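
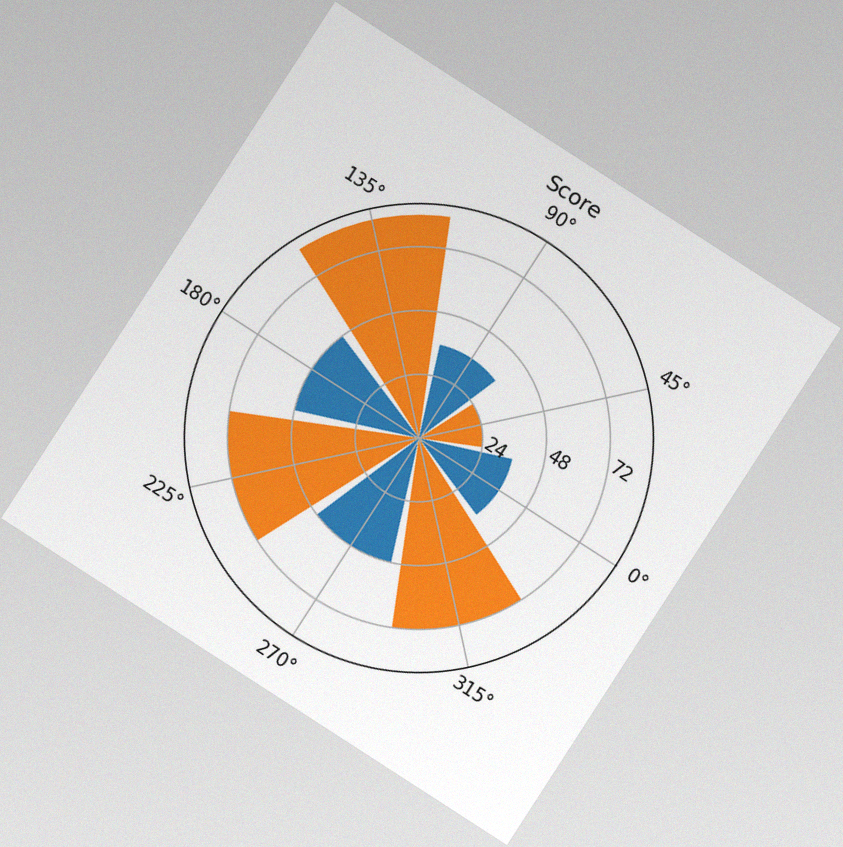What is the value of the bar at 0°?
The chart is tilted about 33° clockwise, with some photo noise. The bar at 0° reaches 36 on the radial axis.

36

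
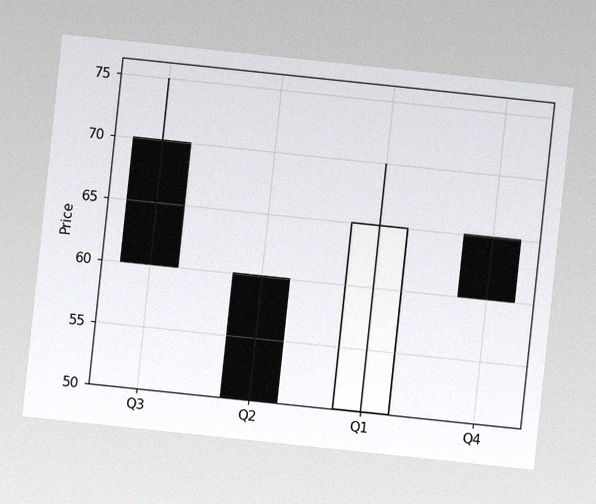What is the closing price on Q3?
60

The chart is tilted about 6° clockwise, with some photo noise. The Q3 candle closes at 60.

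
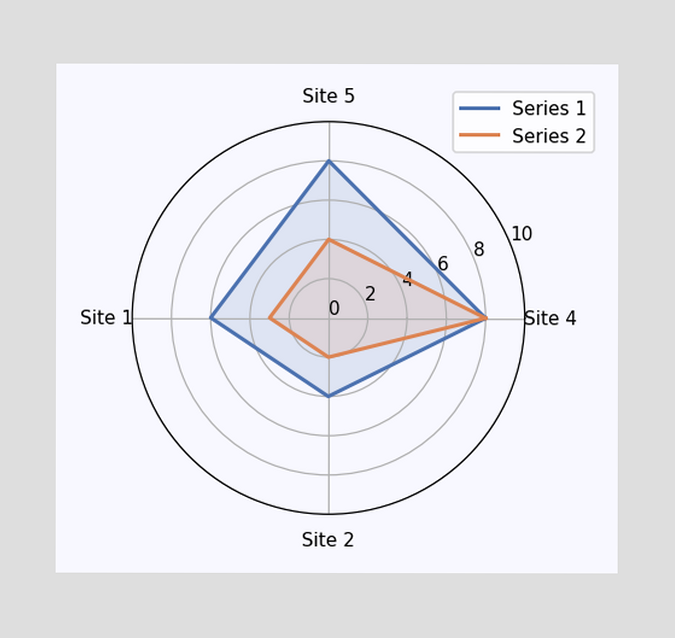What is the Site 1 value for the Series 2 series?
On the Site 1 axis, Series 2 reaches 3.

3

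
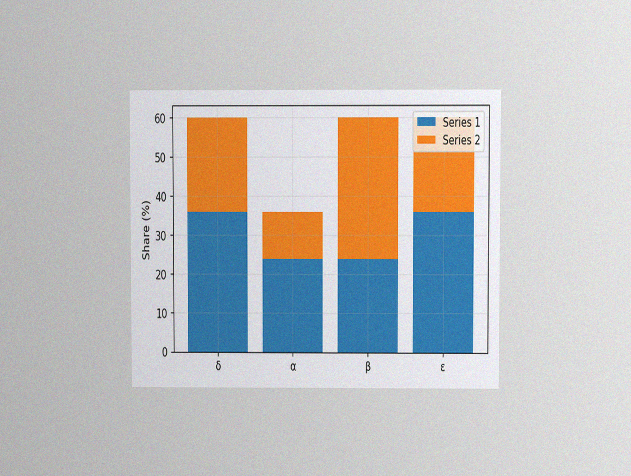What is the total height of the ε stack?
60%

The chart is viewed at a slight angle, with some photo noise. The ε stack's top reaches 60% on the y-axis.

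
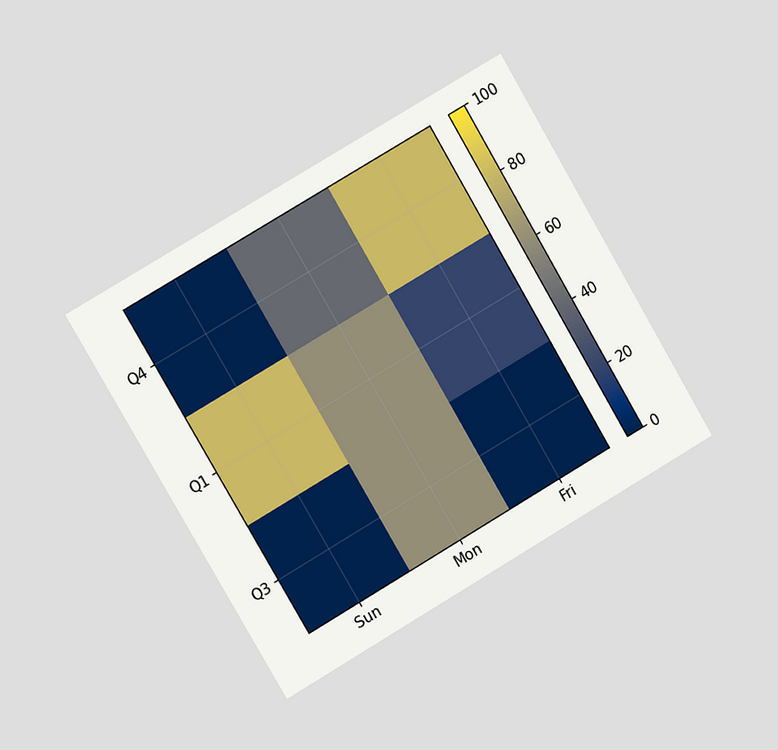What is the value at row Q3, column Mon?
The chart is tilted about 30° counter-clockwise and viewed at a slight angle. Matching cell (Q3, Mon) against the colorbar gives 60.

60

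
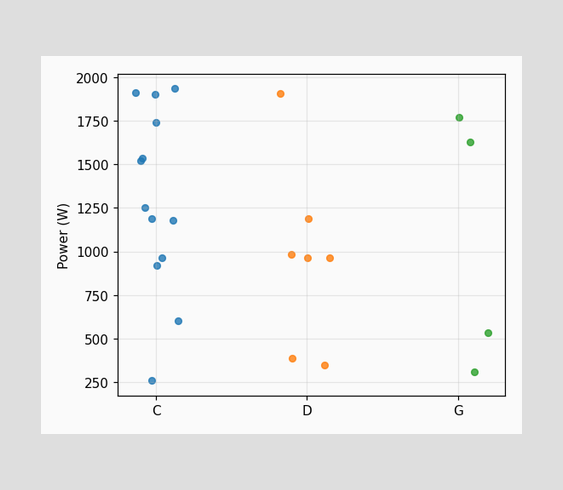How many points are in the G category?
4

Counting the markers in the G column gives 4.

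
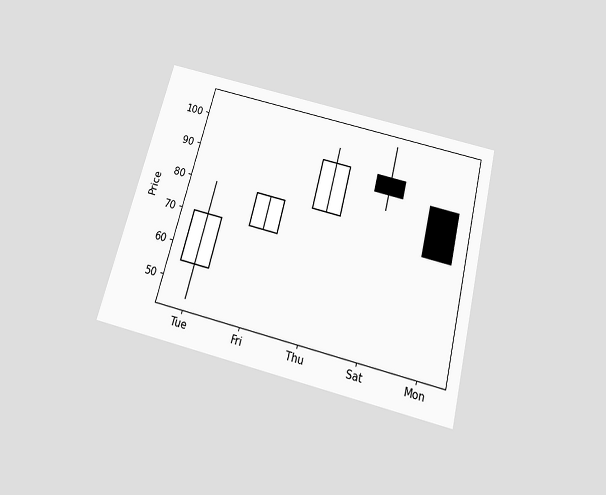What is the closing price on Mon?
75

The chart is tilted about 14° clockwise and viewed slightly from below. The Mon candle closes at 75.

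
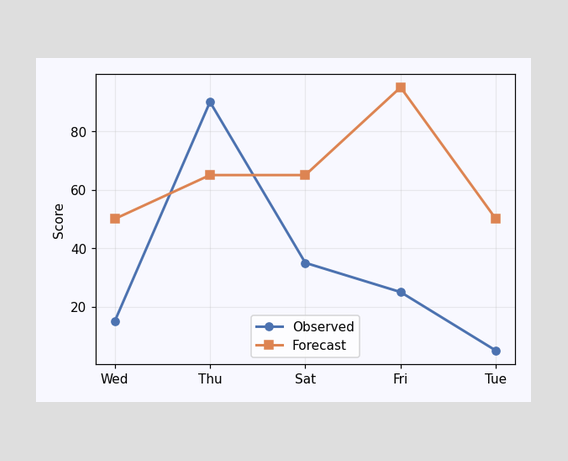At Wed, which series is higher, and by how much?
At Wed, Forecast sits above the other line by 35.

Forecast, by 35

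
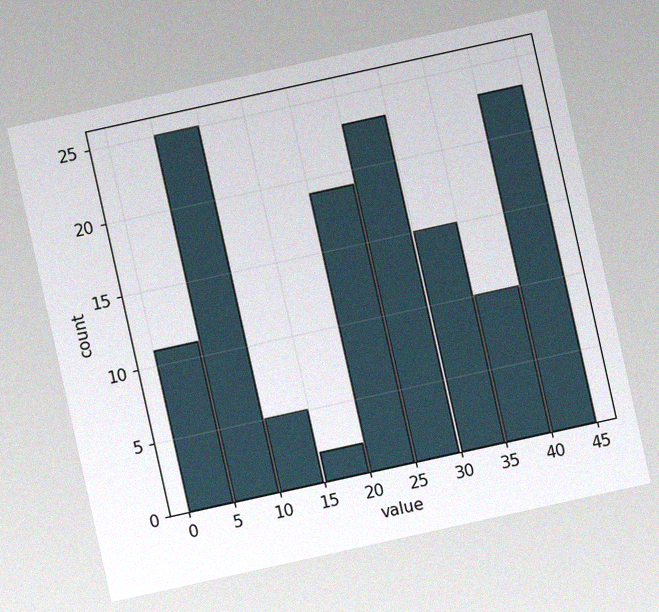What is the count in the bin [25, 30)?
The chart is tilted about 12° counter-clockwise, with some photo noise. The [25, 30) bin has height 23.

23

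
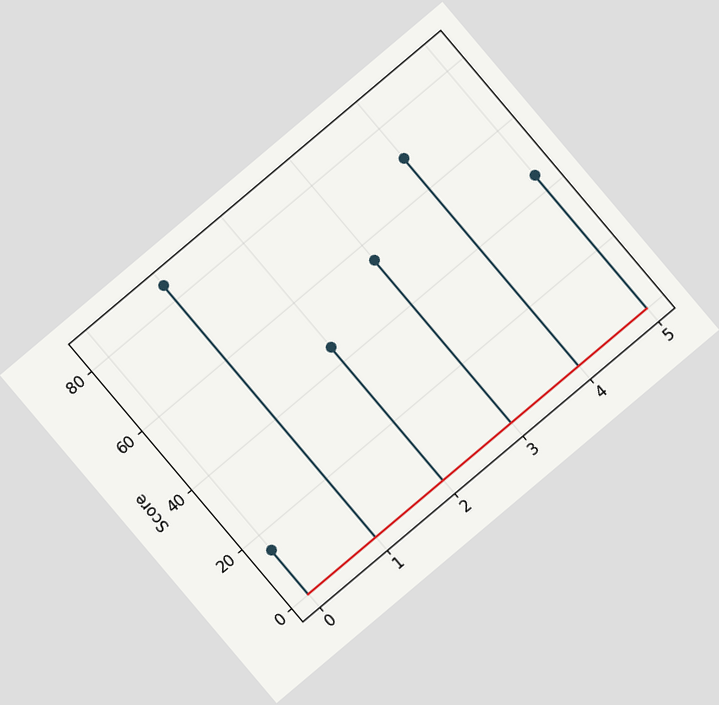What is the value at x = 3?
55

The chart is tilted about 40° counter-clockwise. The stem at x=3 reaches 55.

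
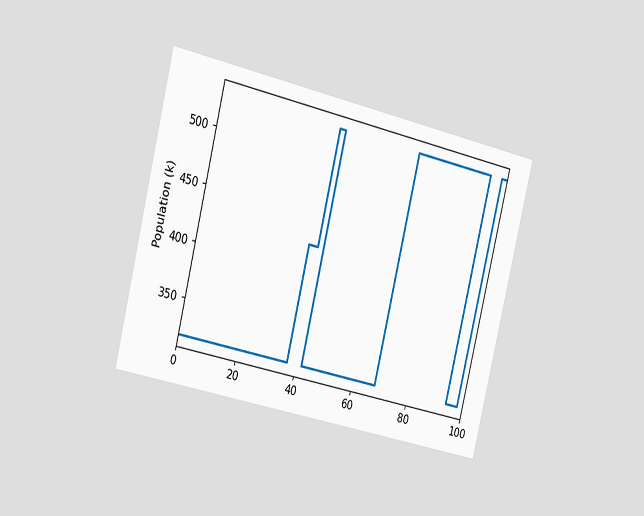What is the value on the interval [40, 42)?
The chart is tilted about 14° clockwise and viewed slightly from the left. On [40, 42) the step sits at 530k.

530k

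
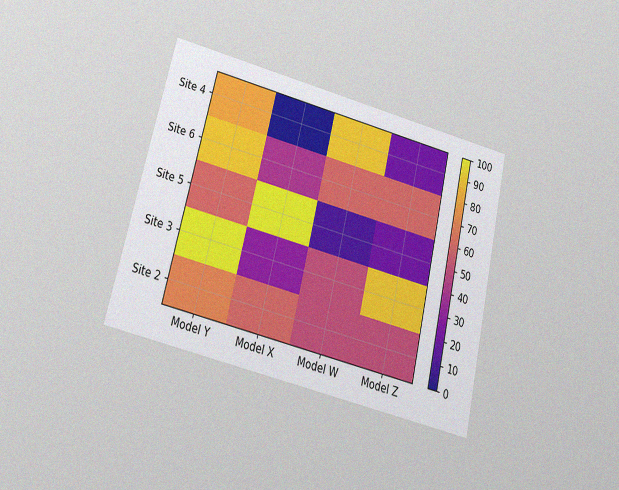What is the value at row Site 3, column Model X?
The chart is tilted about 14° clockwise and viewed at a slight angle, with some photo noise. Matching cell (Site 3, Model X) against the colorbar gives 30.

30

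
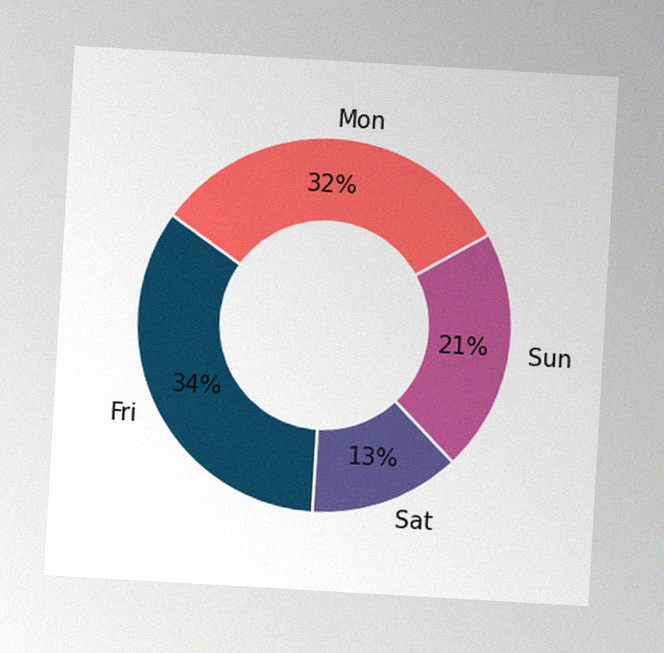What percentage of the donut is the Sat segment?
The chart is tilted about 3° clockwise, with some photo noise. The Sat segment takes up 13% of the ring.

13%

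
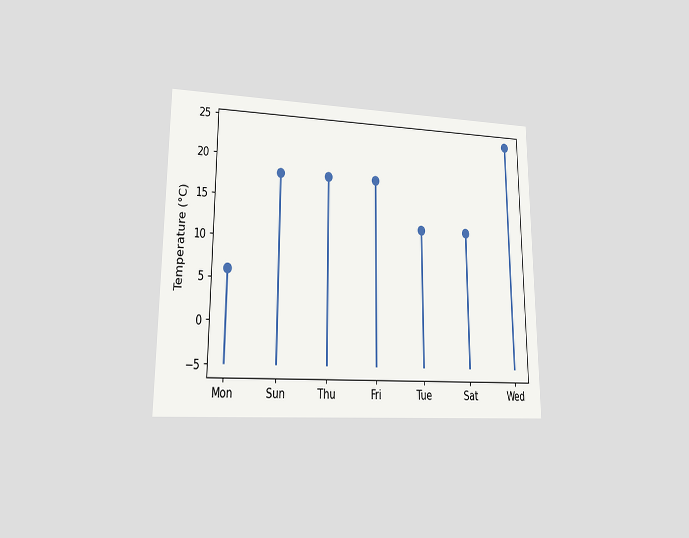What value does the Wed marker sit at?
The chart is viewed at a slight angle. The Wed marker sits at 24°C.

24°C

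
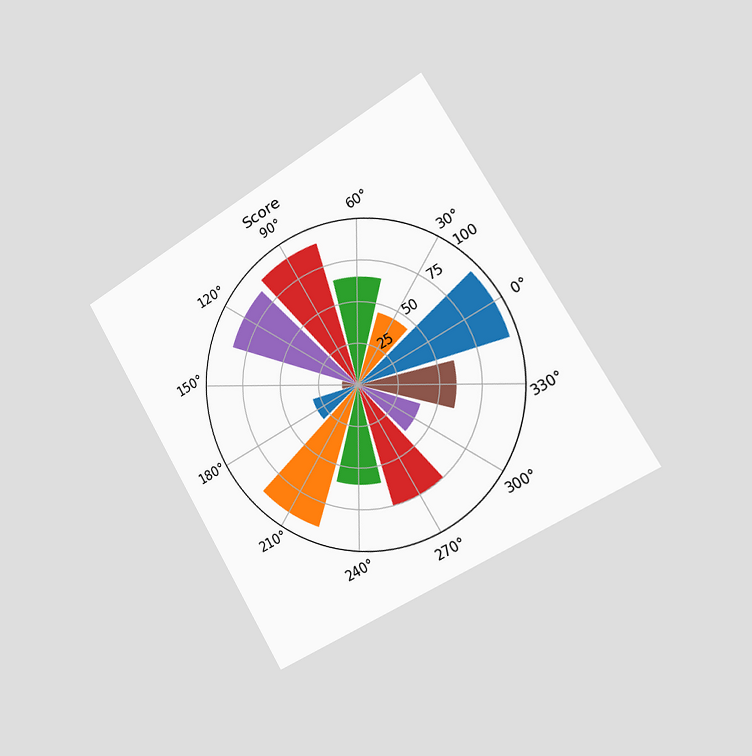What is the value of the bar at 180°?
The chart is tilted about 31° counter-clockwise and viewed slightly from the right. The bar at 180° reaches 30 on the radial axis.

30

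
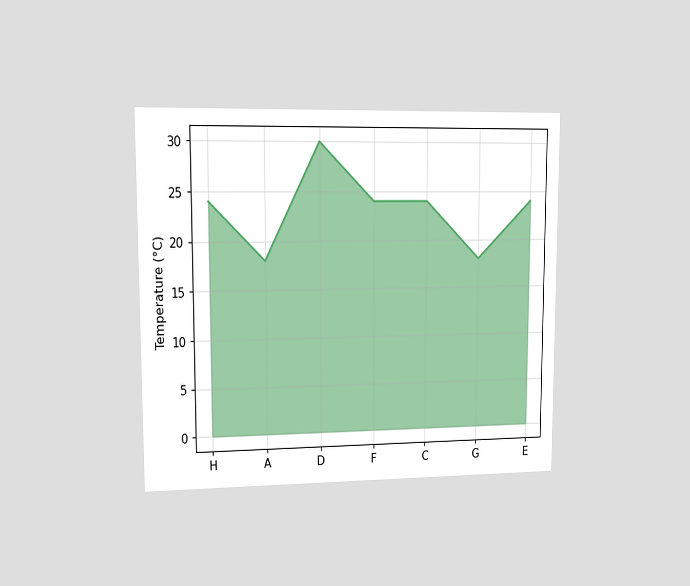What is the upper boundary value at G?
The chart is viewed at a slight angle. At G the upper boundary is at 18°C.

18°C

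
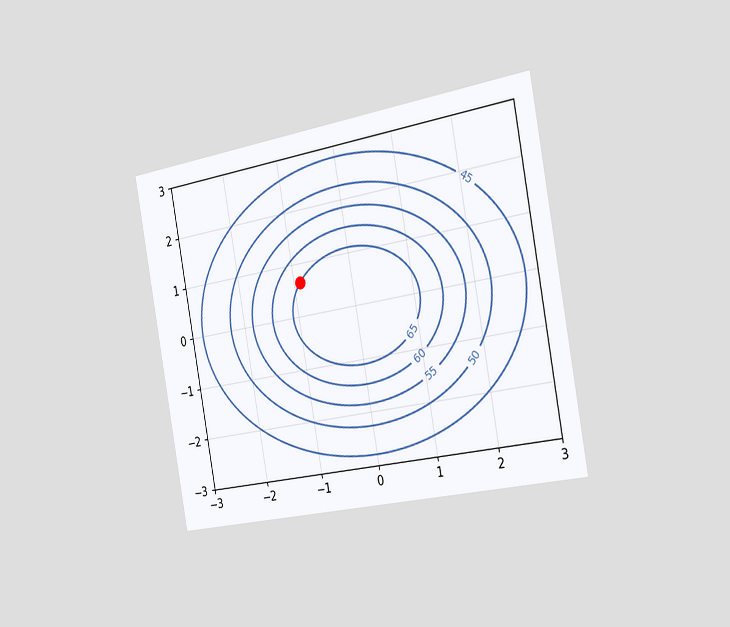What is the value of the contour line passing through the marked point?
65

The chart is tilted about 10° counter-clockwise and viewed slightly from the right. The marked point sits on the contour labelled 65.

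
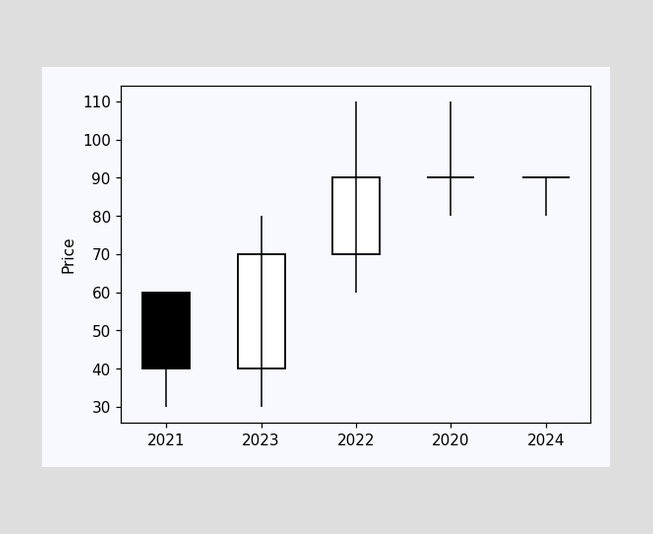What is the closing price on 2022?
The 2022 candle closes at 90.

90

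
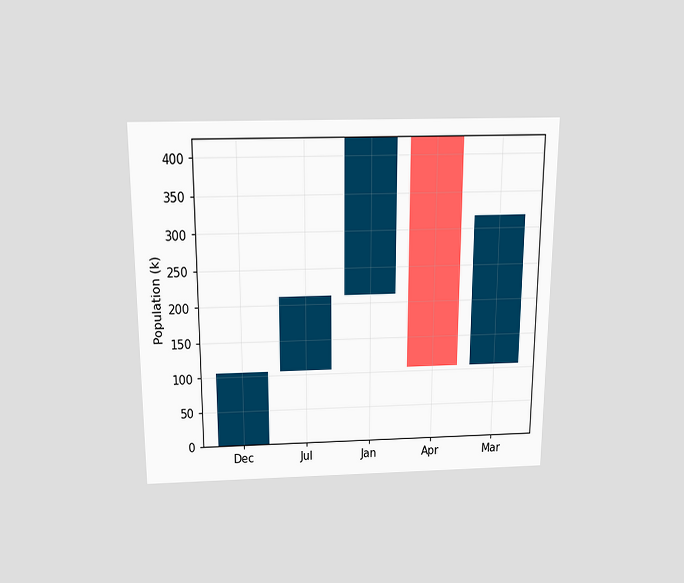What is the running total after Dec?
The chart is viewed slightly from above. After Dec the running total reaches 106k.

106k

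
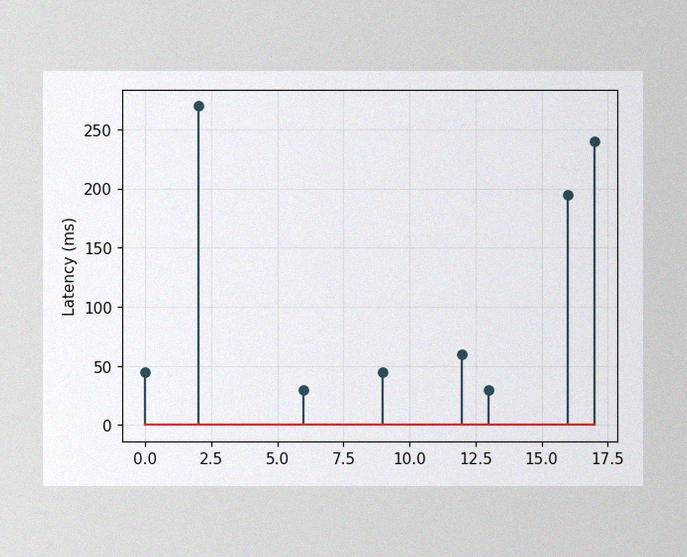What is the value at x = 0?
The image has some photo noise and uneven lighting. The stem at x=0 reaches 45ms.

45ms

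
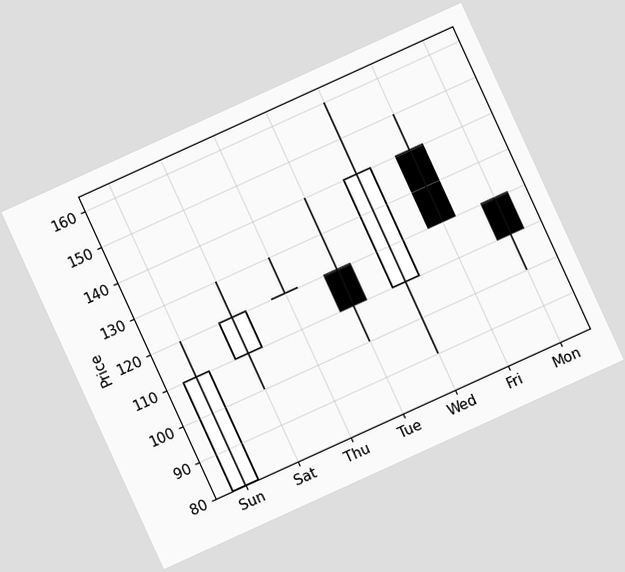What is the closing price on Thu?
The chart is tilted about 24° counter-clockwise. The Thu candle closes at 120.

120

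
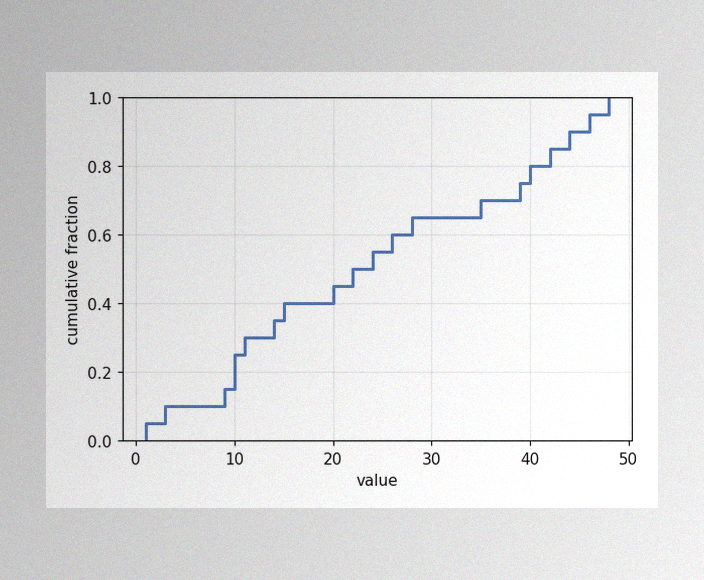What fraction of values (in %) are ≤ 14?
35%

The image has some photo noise and uneven lighting. At x=14 the ECDF step is at 35%.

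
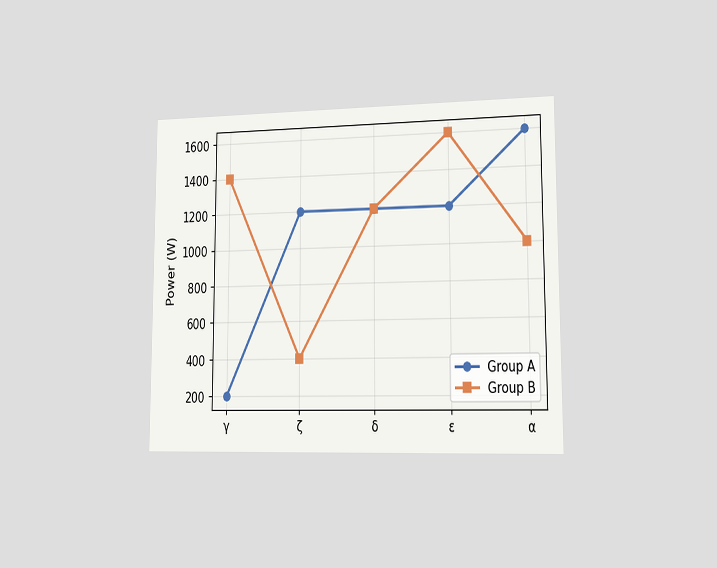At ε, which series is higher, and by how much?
Group B, by 400W

The chart is viewed slightly from the right. At ε, Group B sits above the other line by 400W.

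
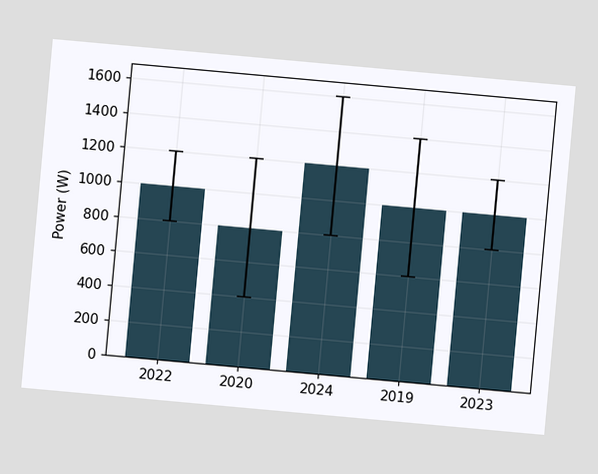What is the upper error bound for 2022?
1200W

The chart is tilted about 5° clockwise. The 2022 bar's upper whisker reaches 1200W.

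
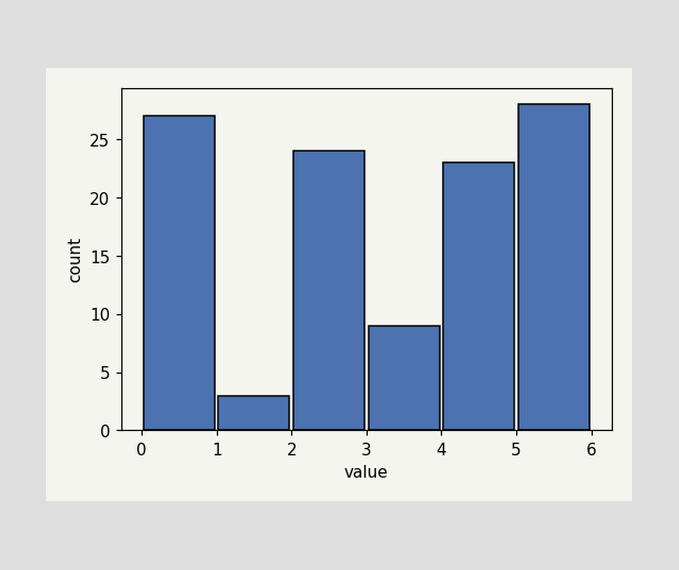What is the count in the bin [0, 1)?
The [0, 1) bin has height 27.

27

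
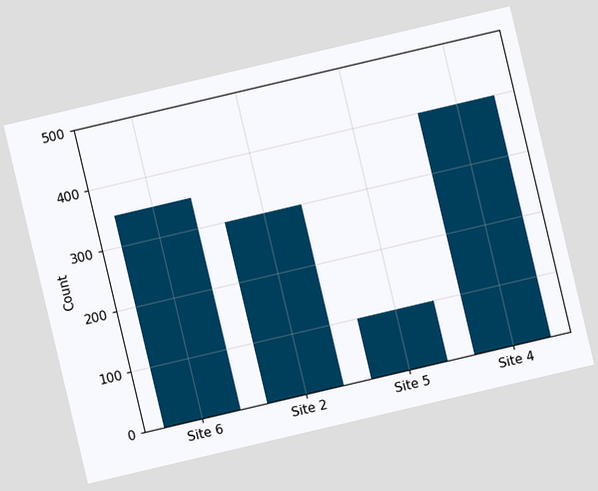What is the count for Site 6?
350

The chart is tilted about 13° counter-clockwise. Reading along the chart's y-axis, the Site 6 bar reaches 350.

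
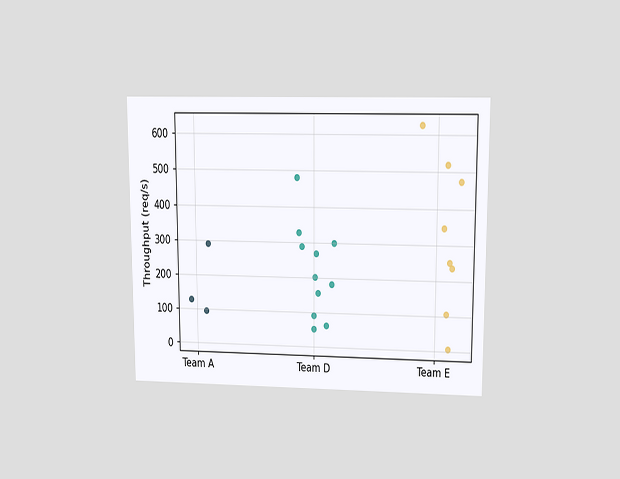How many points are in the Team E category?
8

The chart is viewed at a slight angle. Counting the markers in the Team E column gives 8.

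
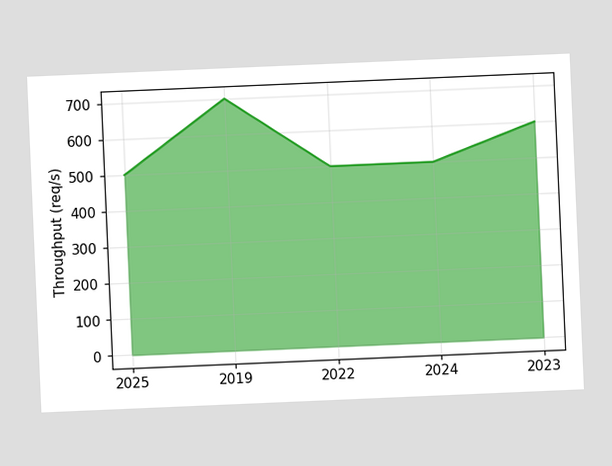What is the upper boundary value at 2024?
500req/s

The chart is tilted about 2° counter-clockwise. At 2024 the upper boundary is at 500req/s.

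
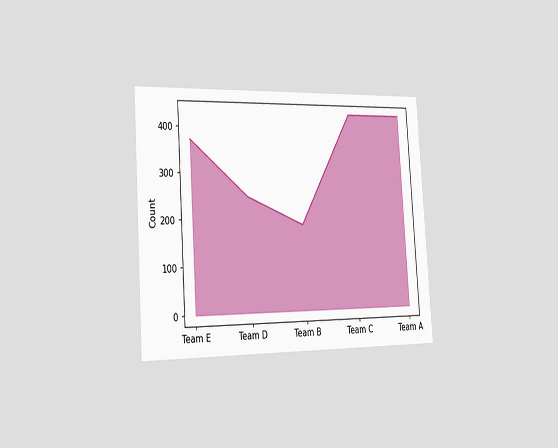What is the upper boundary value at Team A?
434

The chart is tilted about 4° counter-clockwise and viewed slightly from the left. At Team A the upper boundary is at 434.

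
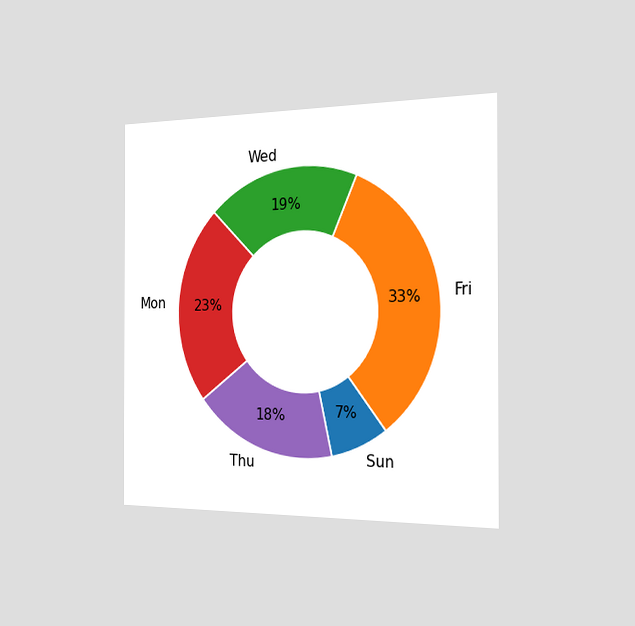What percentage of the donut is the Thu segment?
The chart is viewed slightly from the right. The Thu segment takes up 18% of the ring.

18%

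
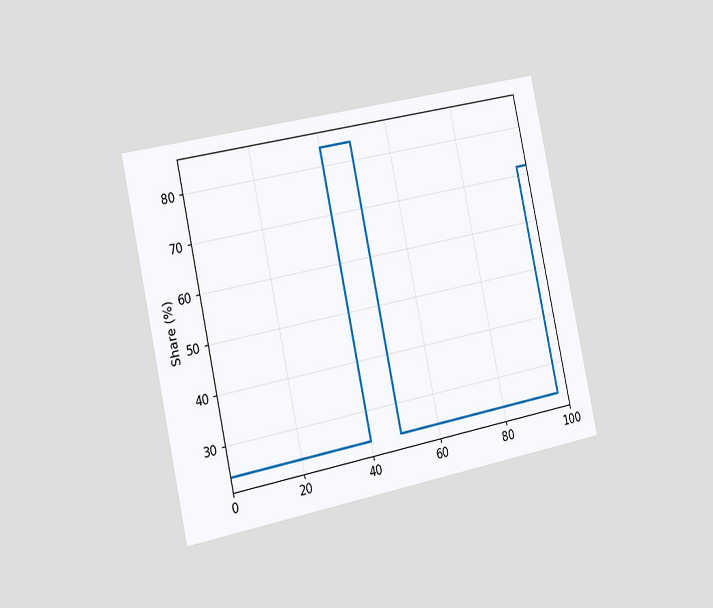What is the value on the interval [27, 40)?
The chart is tilted about 12° counter-clockwise and viewed slightly from the left. On [27, 40) the step sits at 24%.

24%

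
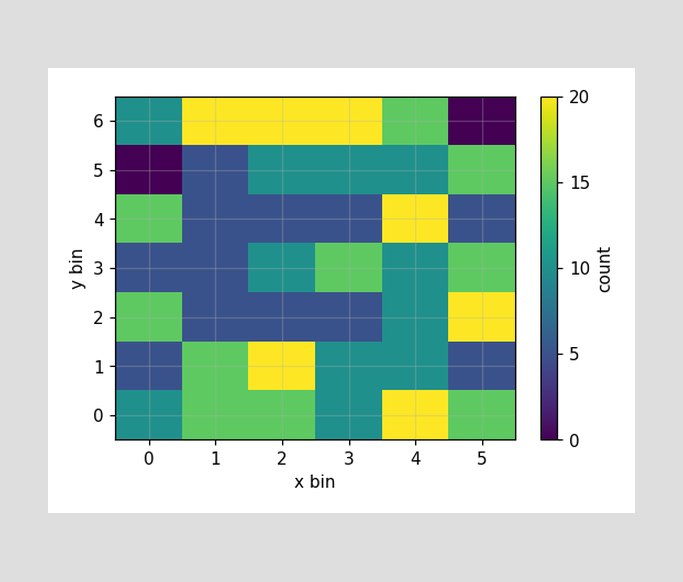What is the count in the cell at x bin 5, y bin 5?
Matching the cell (5, 5) against the colorbar gives 15.

15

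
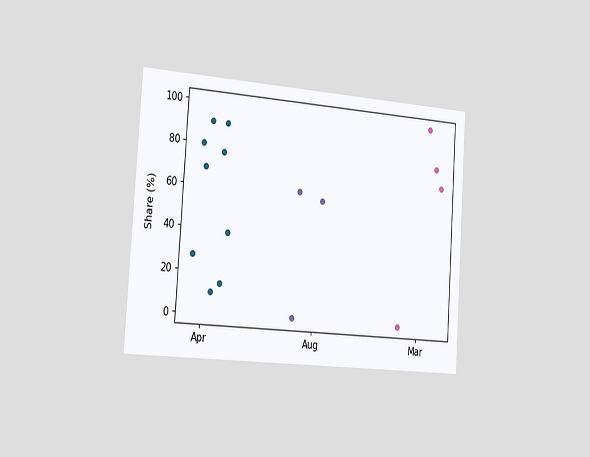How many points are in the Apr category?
9

The chart is tilted about 4° clockwise and viewed slightly from the left. Counting the markers in the Apr column gives 9.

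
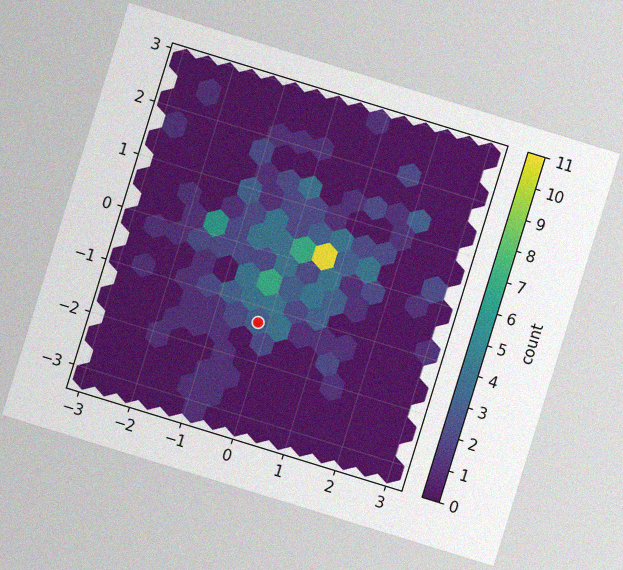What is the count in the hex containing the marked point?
The chart is tilted about 17° clockwise, with some photo noise. The marked hex reads 3 on the colorbar.

3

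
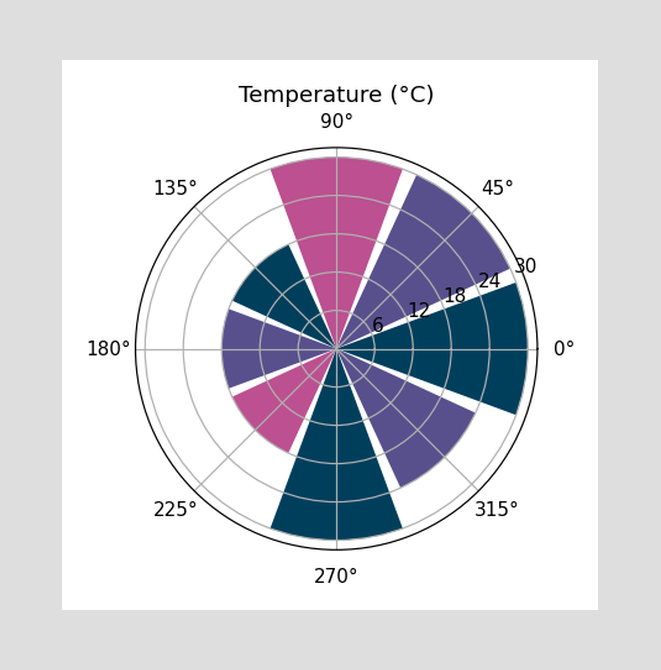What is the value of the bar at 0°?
The bar at 0° reaches 30°C on the radial axis.

30°C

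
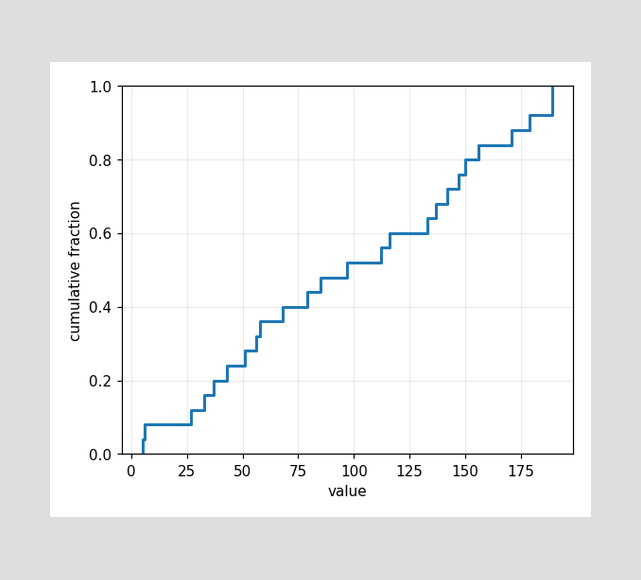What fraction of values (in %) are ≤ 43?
At x=43 the ECDF step is at 24%.

24%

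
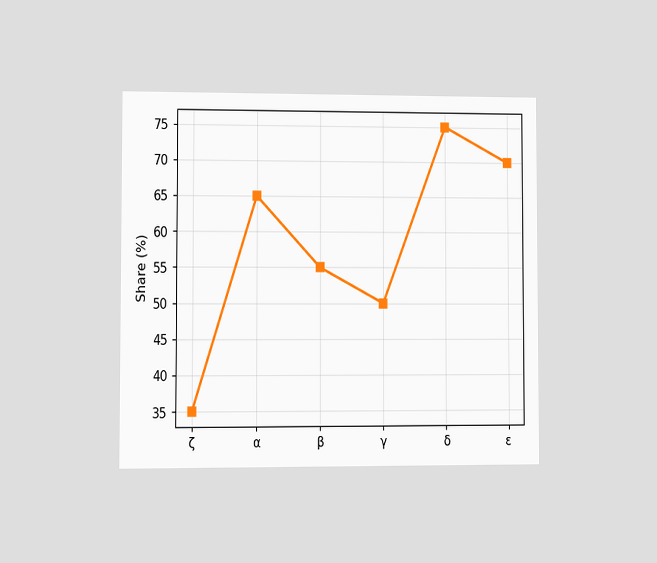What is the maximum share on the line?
75%

The chart is viewed at a slight angle. The highest point is at δ, and reading across to the y-axis gives 75%.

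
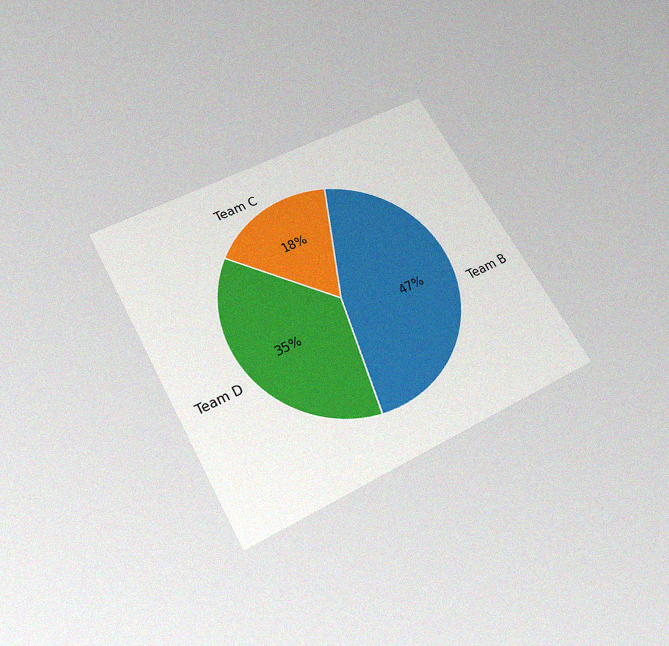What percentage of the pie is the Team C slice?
18%

The chart is tilted about 29° counter-clockwise and viewed slightly from below, with some photo noise. The Team C slice takes up 18% of the pie.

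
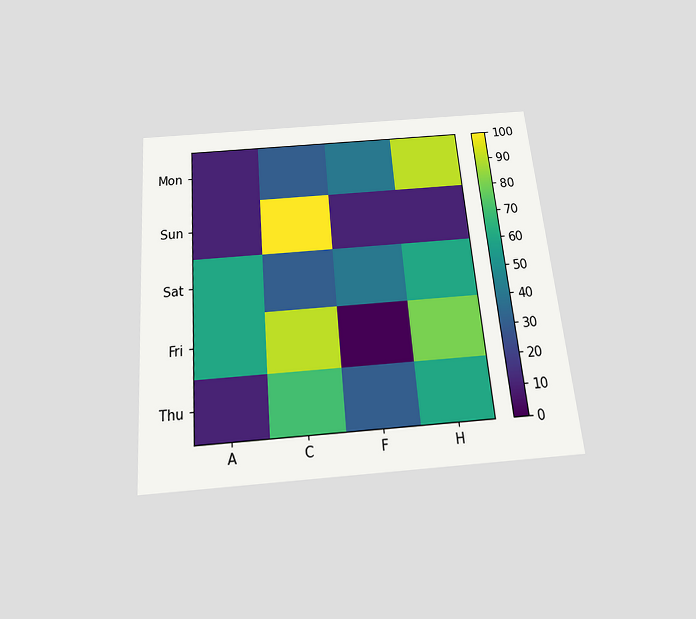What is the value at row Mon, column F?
40

The chart is tilted about 5° counter-clockwise and viewed slightly from below. Matching cell (Mon, F) against the colorbar gives 40.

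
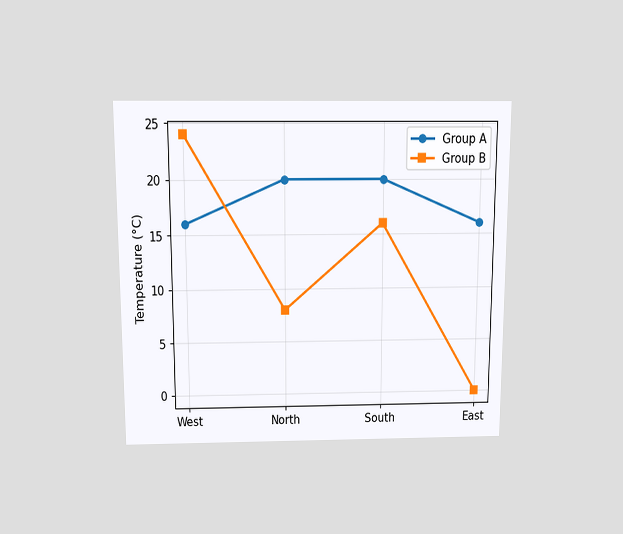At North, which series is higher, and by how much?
Group A, by 12°C

The chart is viewed slightly from above. At North, Group A sits above the other line by 12°C.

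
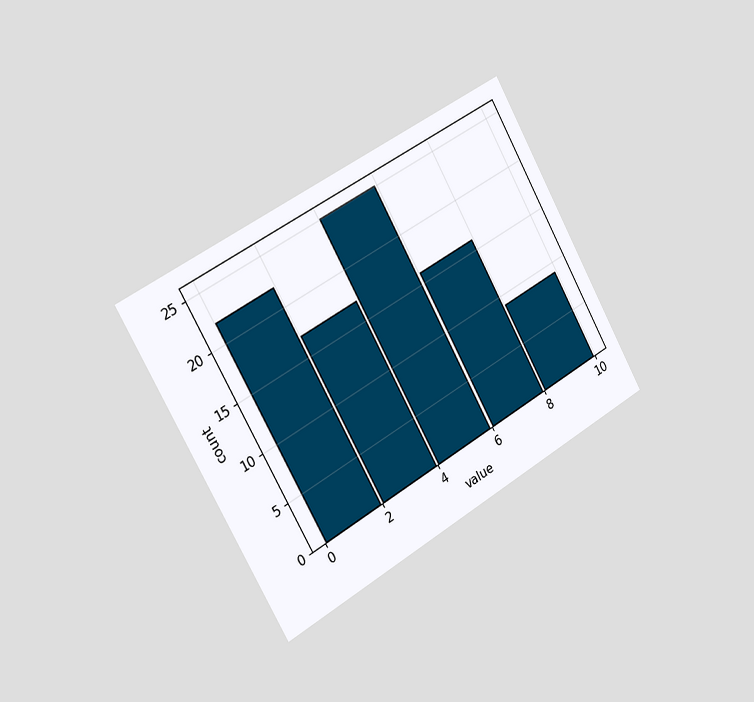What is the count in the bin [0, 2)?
The chart is tilted about 30° counter-clockwise and viewed slightly from the left. The [0, 2) bin has height 22.

22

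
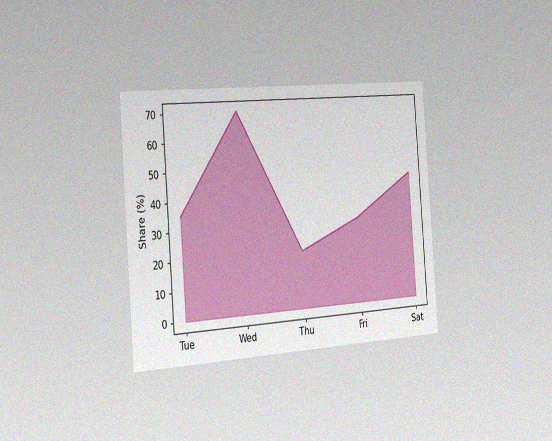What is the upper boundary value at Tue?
35%

The chart is tilted about 4° counter-clockwise and viewed slightly from the left, with some photo noise. At Tue the upper boundary is at 35%.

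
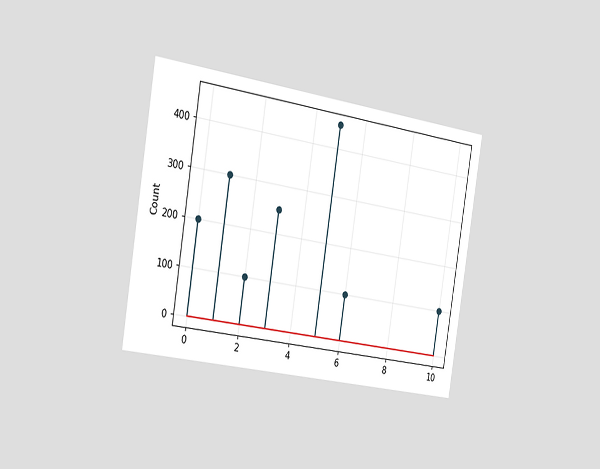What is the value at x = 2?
100

The chart is tilted about 9° clockwise and viewed slightly from the left. The stem at x=2 reaches 100.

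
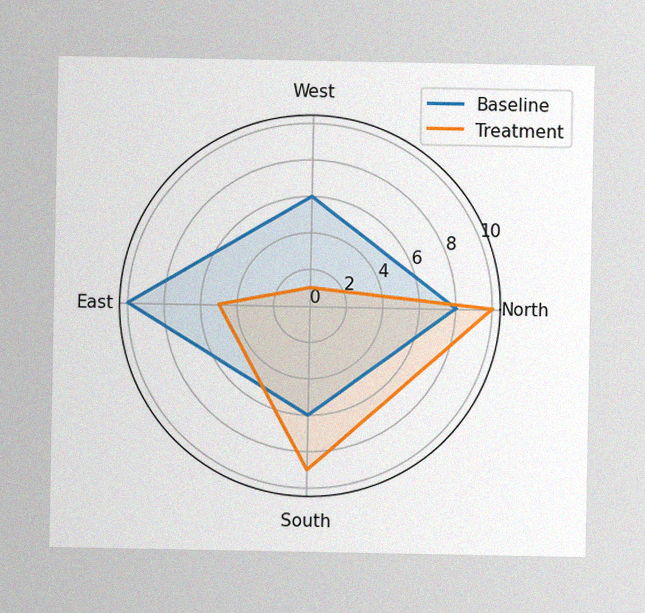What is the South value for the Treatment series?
9

The image has some photo noise and uneven lighting. On the South axis, Treatment reaches 9.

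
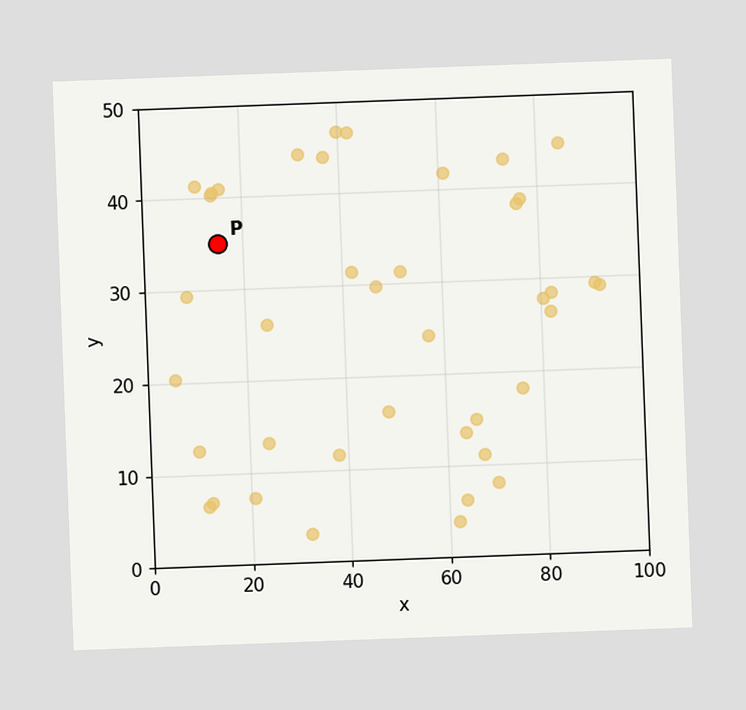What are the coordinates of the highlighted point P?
(15, 35)

The chart is tilted about 2° counter-clockwise. Following the gridlines from P to each axis, P sits at (15, 35).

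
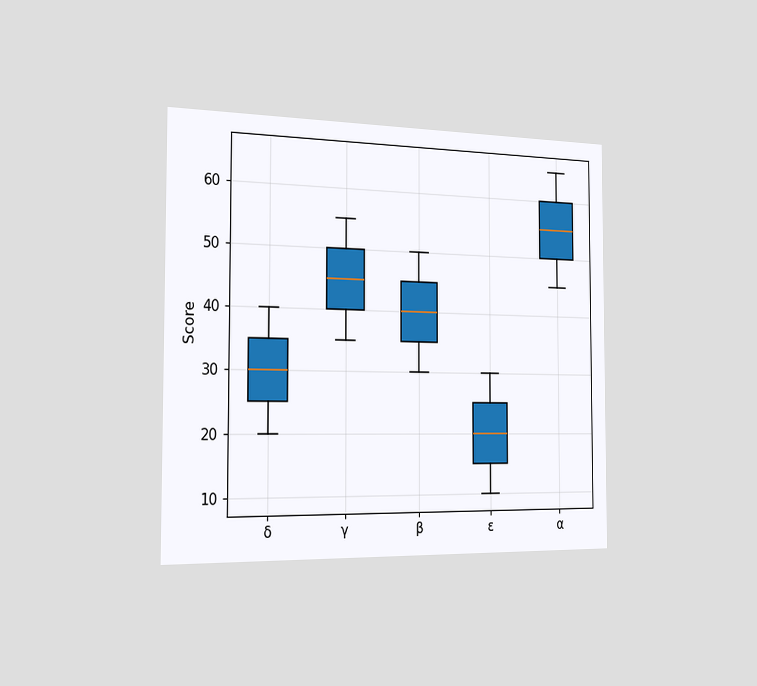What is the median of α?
55

The chart is viewed slightly from the left. The median line in the α box sits at 55.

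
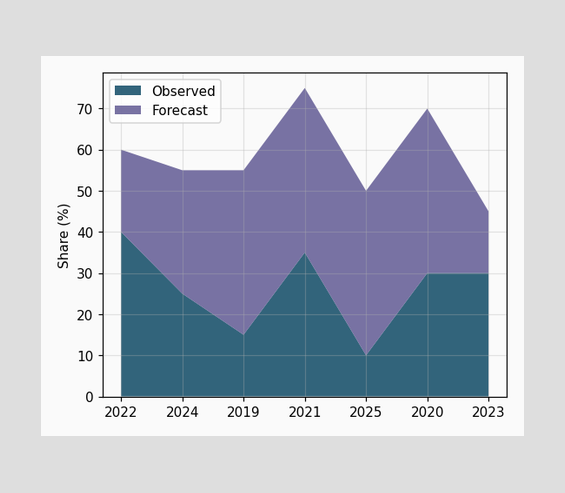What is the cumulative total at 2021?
The stacked total at 2021 reaches 75%.

75%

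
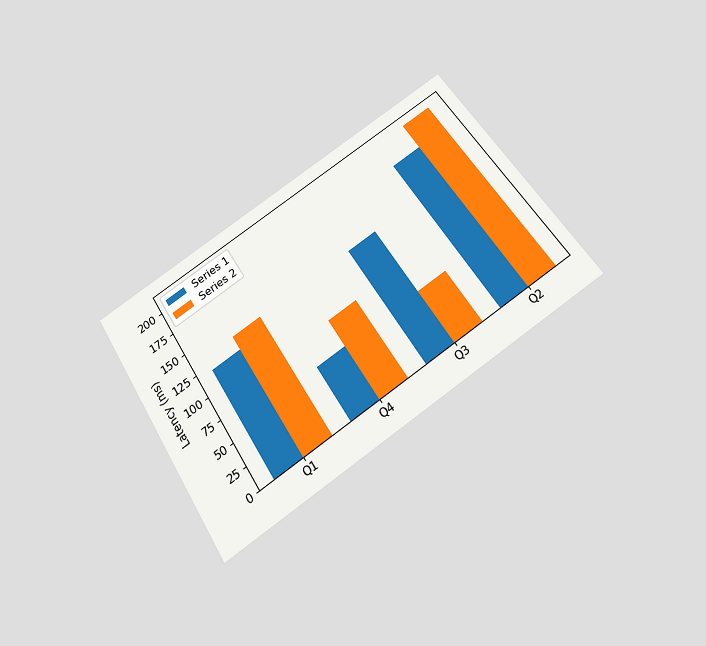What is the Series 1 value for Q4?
60ms

The chart is tilted about 33° counter-clockwise and viewed slightly from below. The Series 1 bar at Q4 reaches 60ms on the y-axis.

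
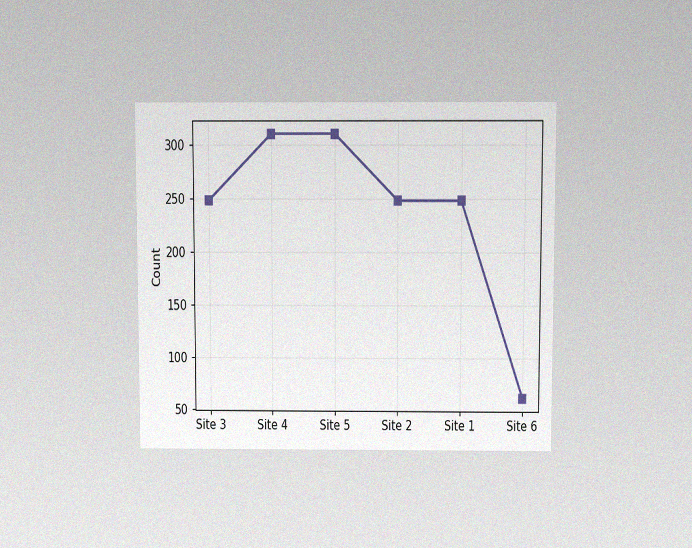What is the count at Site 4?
310

The chart is viewed slightly from above, with some photo noise. At Site 4, the line is at 310.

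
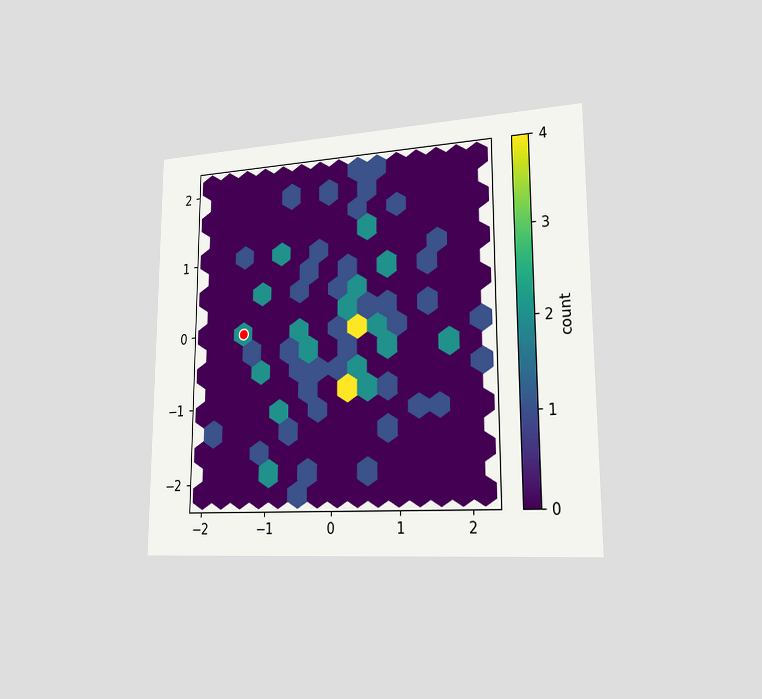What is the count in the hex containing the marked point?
The chart is viewed slightly from the right. The marked hex reads 2 on the colorbar.

2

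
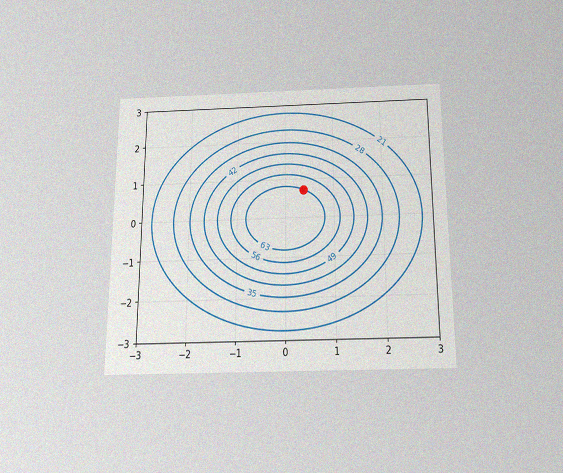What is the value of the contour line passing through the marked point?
The chart is viewed slightly from below, with some photo noise. The marked point sits on the contour labelled 63.

63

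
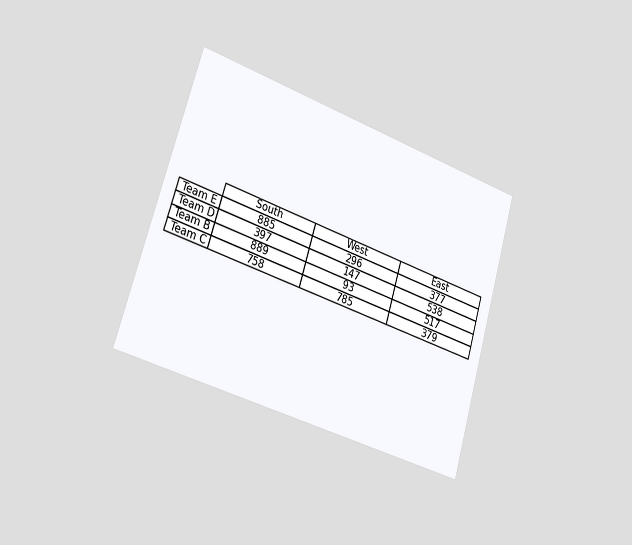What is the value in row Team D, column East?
The chart is tilted about 17° clockwise and viewed slightly from the left. The (Team D, East) cell reads 538.

538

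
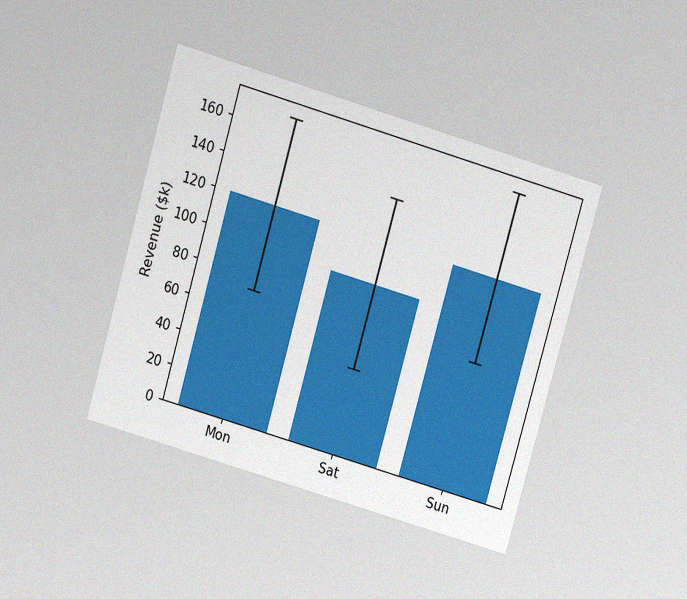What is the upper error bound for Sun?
The chart is tilted about 16° clockwise and viewed slightly from above, with some photo noise. The Sun bar's upper whisker reaches $168k.

$168k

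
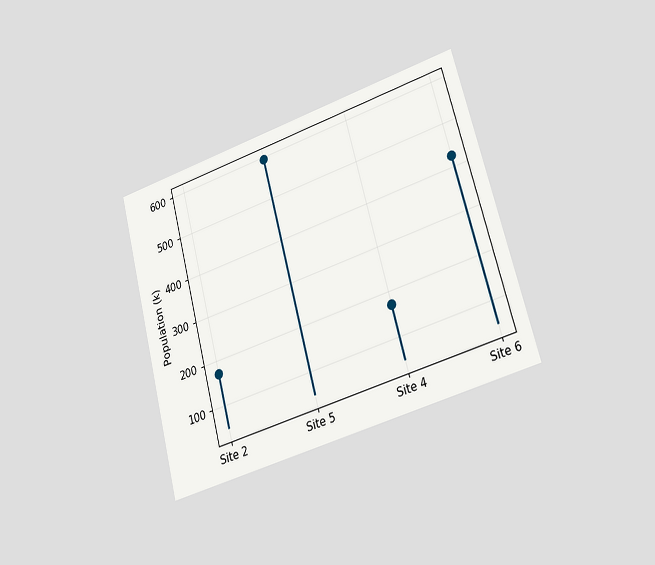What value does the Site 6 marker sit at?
The chart is tilted about 15° counter-clockwise and viewed slightly from the right. The Site 6 marker sits at 425k.

425k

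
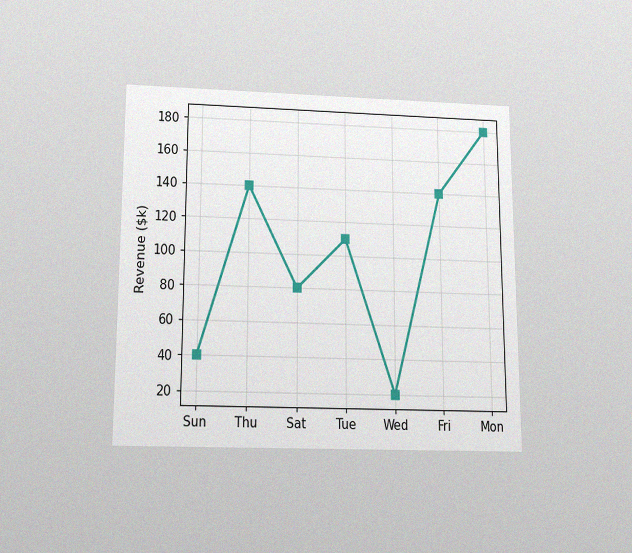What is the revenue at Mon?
$180k

The chart is viewed slightly from below, with some photo noise. At Mon, the line is at $180k.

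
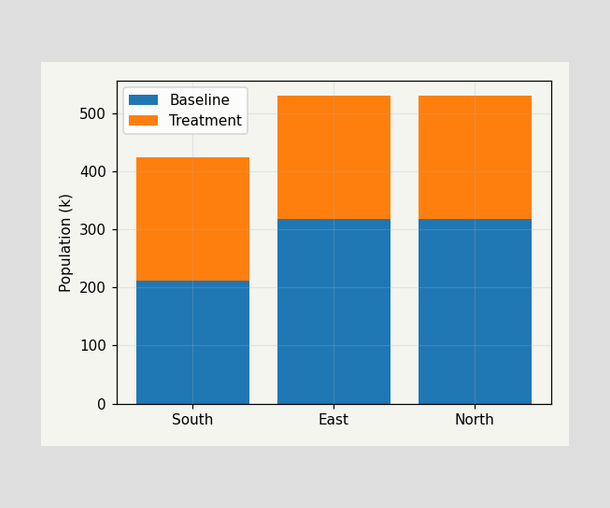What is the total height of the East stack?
The East stack's top reaches 530k on the y-axis.

530k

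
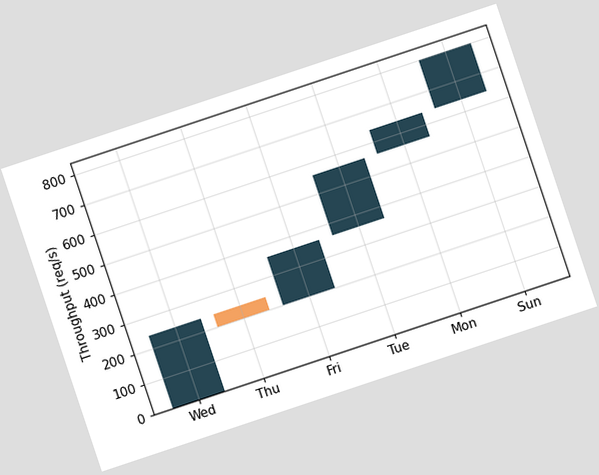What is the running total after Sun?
800req/s

The chart is tilted about 18° counter-clockwise. After Sun the running total reaches 800req/s.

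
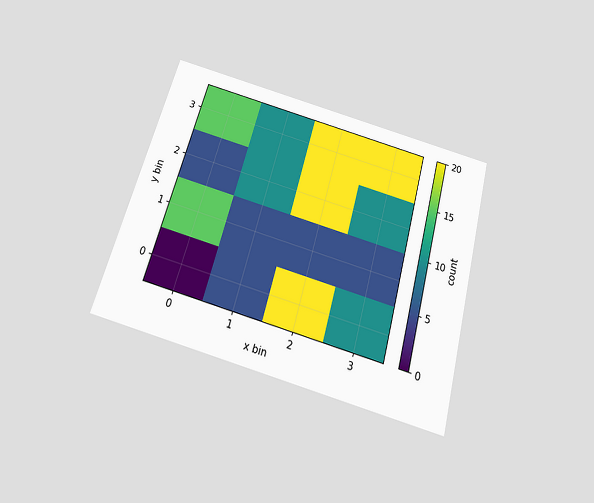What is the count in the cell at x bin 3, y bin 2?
The chart is tilted about 15° clockwise and viewed slightly from below. Matching the cell (3, 2) against the colorbar gives 10.

10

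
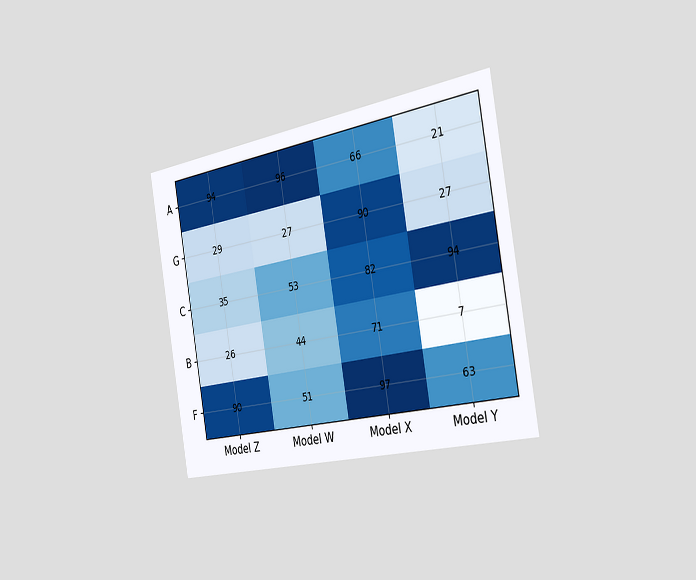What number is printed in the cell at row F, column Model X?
The chart is tilted about 10° counter-clockwise and viewed slightly from the right. The (F, Model X) cell reads 97.

97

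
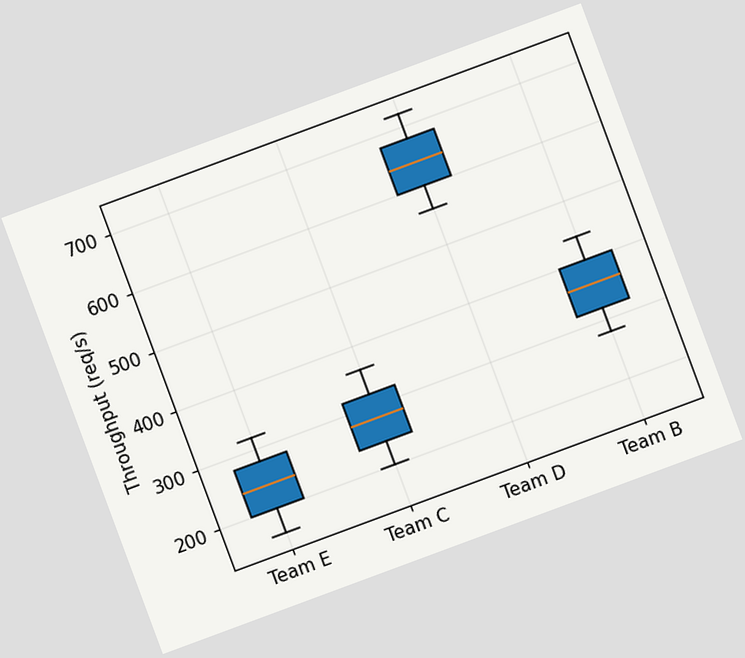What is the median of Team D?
640req/s

The chart is tilted about 20° counter-clockwise. The median line in the Team D box sits at 640req/s.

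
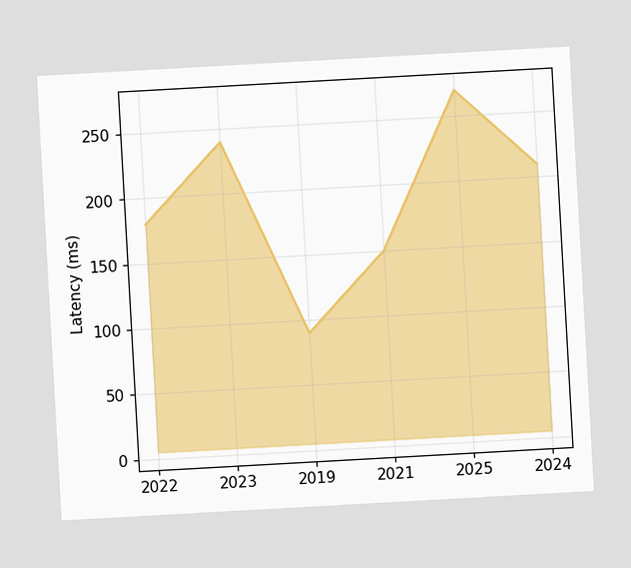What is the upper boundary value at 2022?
The chart is tilted about 3° counter-clockwise. At 2022 the upper boundary is at 180ms.

180ms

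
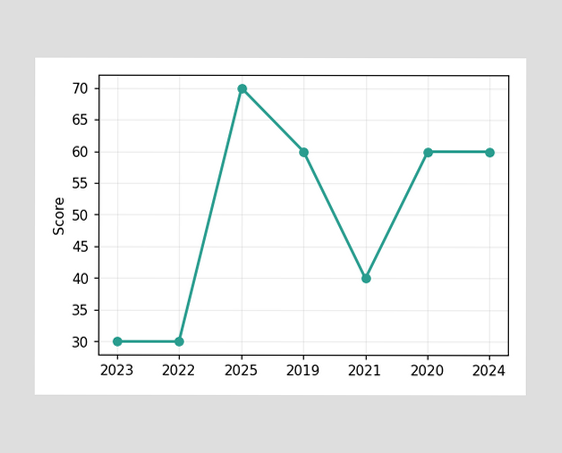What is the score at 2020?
At 2020, the line is at 60.

60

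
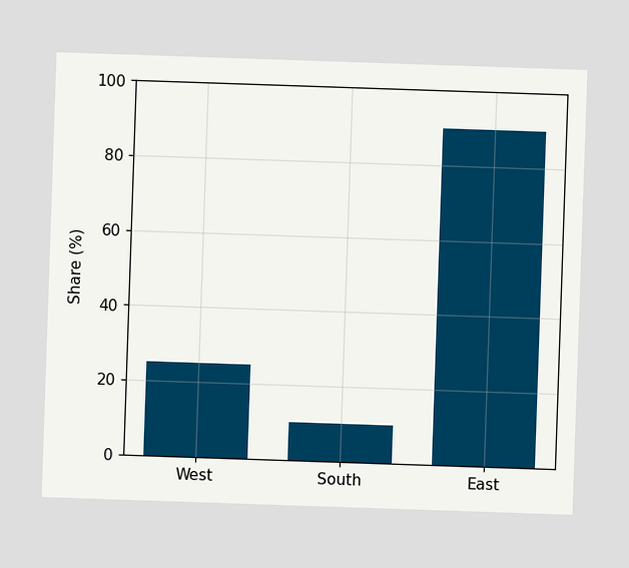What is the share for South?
10%

Reading along the chart's y-axis, the South bar reaches 10%.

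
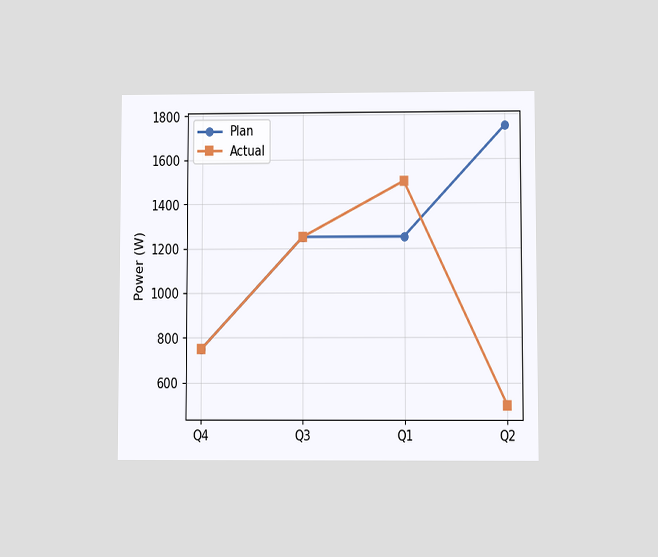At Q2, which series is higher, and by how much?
Plan, by 1250W

The chart is viewed at a slight angle. At Q2, Plan sits above the other line by 1250W.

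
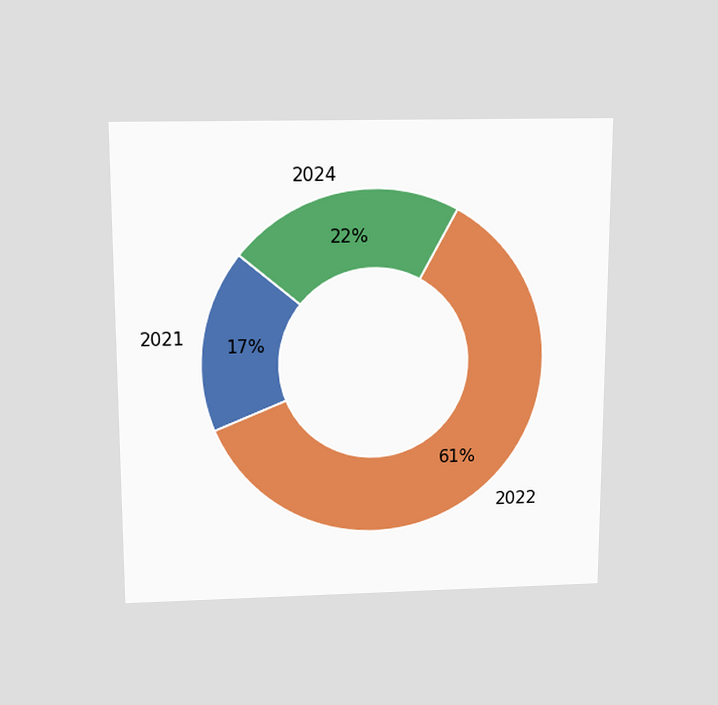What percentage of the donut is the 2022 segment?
The chart is viewed slightly from above. The 2022 segment takes up 61% of the ring.

61%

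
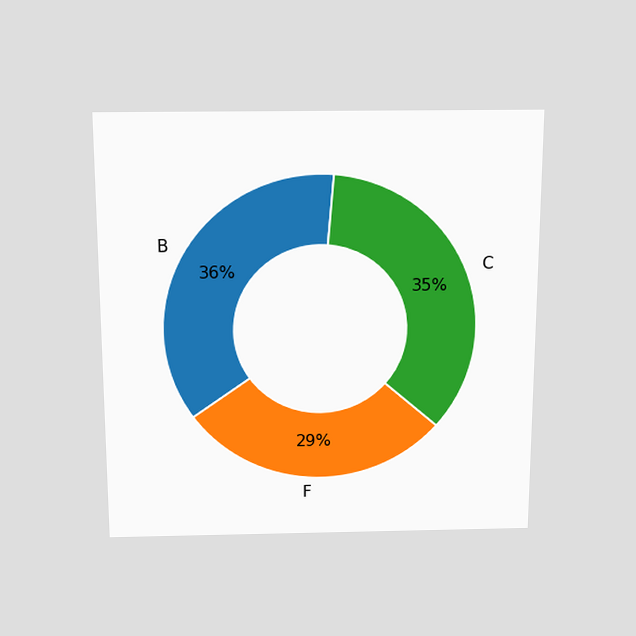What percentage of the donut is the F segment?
The chart is viewed slightly from above. The F segment takes up 29% of the ring.

29%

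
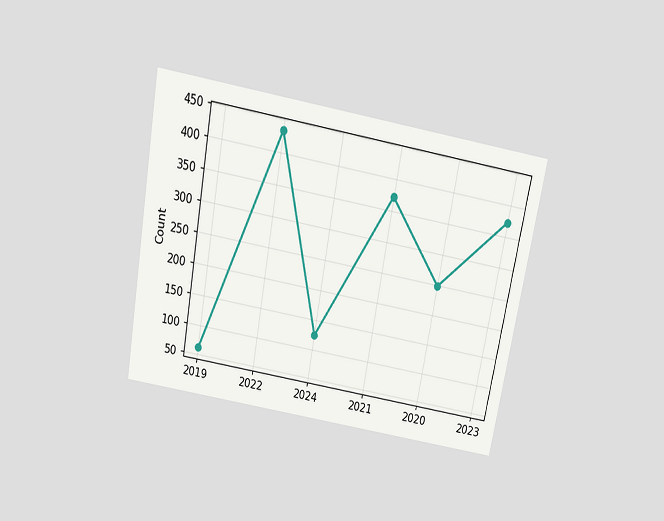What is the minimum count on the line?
The chart is tilted about 10° clockwise and viewed slightly from above. The lowest point is at 2019, and reading across to the y-axis gives 62.

62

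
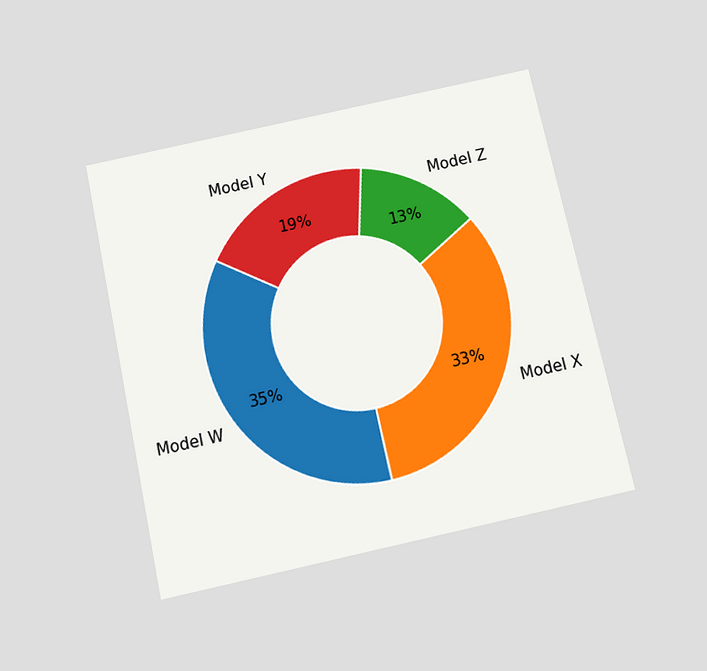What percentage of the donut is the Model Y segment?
The chart is tilted about 12° counter-clockwise and viewed slightly from below. The Model Y segment takes up 19% of the ring.

19%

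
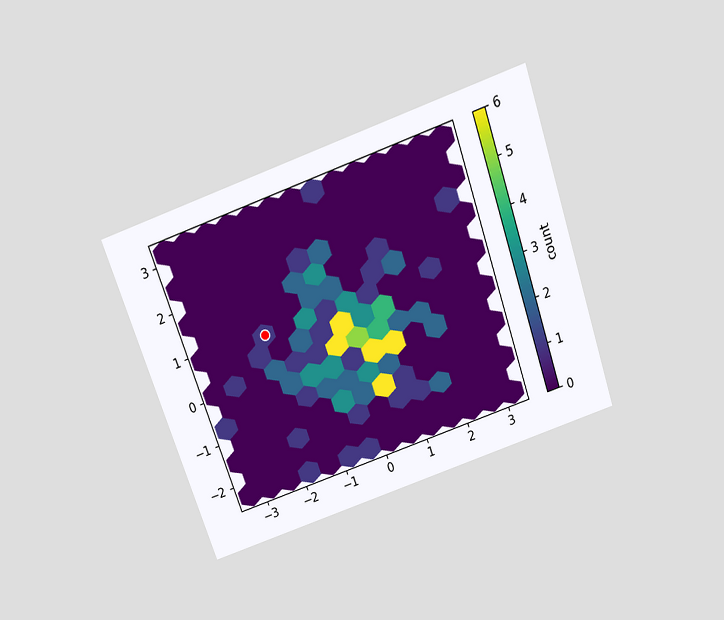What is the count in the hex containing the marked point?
1

The chart is tilted about 19° counter-clockwise and viewed slightly from above. The marked hex reads 1 on the colorbar.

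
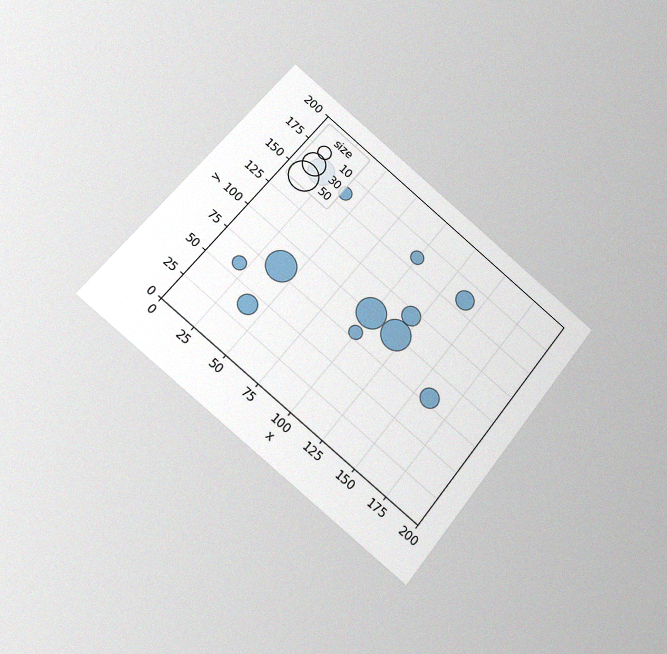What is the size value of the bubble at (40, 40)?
20

The chart is tilted about 39° clockwise and viewed at a slight angle, with some photo noise. Matching the bubble at (40, 40) against the size legend gives 20.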